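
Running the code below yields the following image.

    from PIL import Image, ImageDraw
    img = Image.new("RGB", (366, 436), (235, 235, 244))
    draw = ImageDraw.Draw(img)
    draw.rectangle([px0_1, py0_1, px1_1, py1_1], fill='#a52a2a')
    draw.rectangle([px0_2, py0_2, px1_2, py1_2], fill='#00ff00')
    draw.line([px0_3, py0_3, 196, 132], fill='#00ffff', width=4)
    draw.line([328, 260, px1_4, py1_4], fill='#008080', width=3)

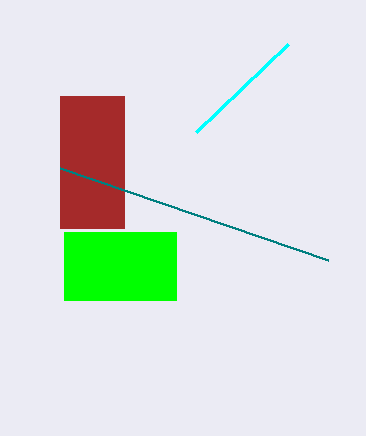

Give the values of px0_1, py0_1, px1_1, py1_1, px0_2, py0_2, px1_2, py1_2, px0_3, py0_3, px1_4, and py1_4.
px0_1 = 60
py0_1 = 96
px1_1 = 124
py1_1 = 228
px0_2 = 64
py0_2 = 232
px1_2 = 176
py1_2 = 300
px0_3 = 288
py0_3 = 44
px1_4 = 60
py1_4 = 168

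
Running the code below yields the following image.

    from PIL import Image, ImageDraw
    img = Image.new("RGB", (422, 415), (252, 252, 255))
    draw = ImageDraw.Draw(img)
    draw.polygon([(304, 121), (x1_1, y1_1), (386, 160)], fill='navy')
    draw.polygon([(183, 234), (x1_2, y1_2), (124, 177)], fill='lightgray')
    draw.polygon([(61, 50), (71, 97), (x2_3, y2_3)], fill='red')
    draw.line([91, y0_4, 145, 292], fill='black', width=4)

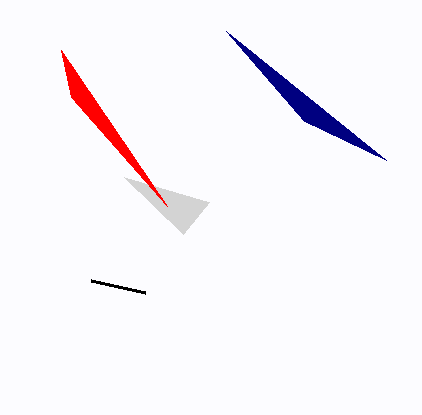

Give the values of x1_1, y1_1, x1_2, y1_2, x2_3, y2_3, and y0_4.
x1_1 = 226; y1_1 = 31; x1_2 = 209; y1_2 = 202; x2_3 = 167; y2_3 = 206; y0_4 = 280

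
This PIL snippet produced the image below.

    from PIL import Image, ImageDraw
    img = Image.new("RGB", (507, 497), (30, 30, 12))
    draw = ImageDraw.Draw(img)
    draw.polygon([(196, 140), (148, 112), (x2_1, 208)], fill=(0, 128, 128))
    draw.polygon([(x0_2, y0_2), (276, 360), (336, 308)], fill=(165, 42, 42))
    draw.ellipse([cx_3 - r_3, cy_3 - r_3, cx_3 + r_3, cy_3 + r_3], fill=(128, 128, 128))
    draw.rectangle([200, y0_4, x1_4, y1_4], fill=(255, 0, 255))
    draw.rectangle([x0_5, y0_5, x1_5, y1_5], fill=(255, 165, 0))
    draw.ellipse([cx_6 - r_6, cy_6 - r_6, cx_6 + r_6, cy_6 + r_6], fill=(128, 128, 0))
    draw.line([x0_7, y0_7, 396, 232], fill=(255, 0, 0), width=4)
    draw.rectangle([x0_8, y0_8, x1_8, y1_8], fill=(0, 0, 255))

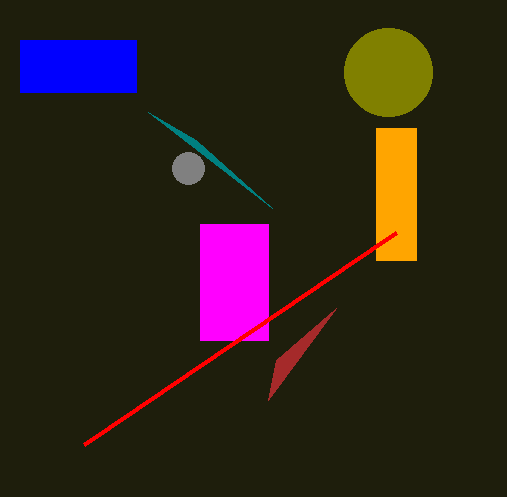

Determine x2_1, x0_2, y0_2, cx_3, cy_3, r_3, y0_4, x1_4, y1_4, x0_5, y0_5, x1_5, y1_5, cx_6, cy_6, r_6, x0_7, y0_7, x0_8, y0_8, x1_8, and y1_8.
x2_1 = 272
x0_2 = 268
y0_2 = 400
cx_3 = 188
cy_3 = 168
r_3 = 16
y0_4 = 224
x1_4 = 268
y1_4 = 340
x0_5 = 376
y0_5 = 128
x1_5 = 416
y1_5 = 260
cx_6 = 388
cy_6 = 72
r_6 = 44
x0_7 = 84
y0_7 = 444
x0_8 = 20
y0_8 = 40
x1_8 = 136
y1_8 = 92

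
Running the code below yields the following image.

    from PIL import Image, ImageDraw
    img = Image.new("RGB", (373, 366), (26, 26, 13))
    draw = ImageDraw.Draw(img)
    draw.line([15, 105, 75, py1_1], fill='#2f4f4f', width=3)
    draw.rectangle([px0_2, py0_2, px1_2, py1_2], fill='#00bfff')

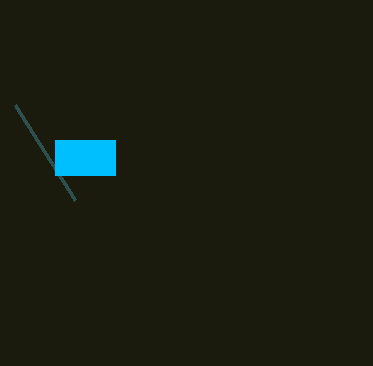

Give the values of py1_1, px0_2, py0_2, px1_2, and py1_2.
py1_1 = 200; px0_2 = 55; py0_2 = 140; px1_2 = 115; py1_2 = 175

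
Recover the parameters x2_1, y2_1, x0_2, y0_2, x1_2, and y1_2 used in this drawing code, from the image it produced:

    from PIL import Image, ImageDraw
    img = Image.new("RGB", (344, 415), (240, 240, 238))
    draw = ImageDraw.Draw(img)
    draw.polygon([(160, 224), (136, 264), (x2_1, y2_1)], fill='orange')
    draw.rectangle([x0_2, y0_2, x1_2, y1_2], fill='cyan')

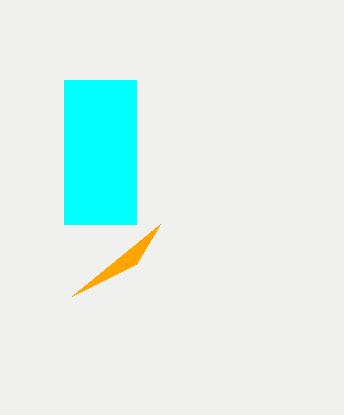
x2_1 = 72; y2_1 = 296; x0_2 = 64; y0_2 = 80; x1_2 = 136; y1_2 = 224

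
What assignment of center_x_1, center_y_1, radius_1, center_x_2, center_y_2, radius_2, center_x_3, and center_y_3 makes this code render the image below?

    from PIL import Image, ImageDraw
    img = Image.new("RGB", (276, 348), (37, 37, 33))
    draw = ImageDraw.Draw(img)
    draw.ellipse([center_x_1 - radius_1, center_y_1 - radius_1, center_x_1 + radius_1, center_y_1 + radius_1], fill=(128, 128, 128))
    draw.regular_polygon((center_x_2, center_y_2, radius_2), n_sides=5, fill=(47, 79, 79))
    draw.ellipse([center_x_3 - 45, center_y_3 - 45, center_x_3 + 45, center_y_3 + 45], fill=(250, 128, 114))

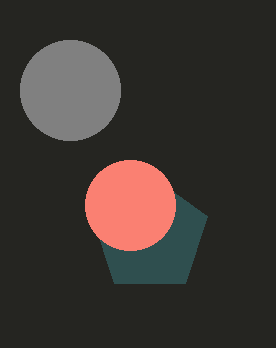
center_x_1 = 70; center_y_1 = 90; radius_1 = 50; center_x_2 = 150; center_y_2 = 235; radius_2 = 60; center_x_3 = 130; center_y_3 = 205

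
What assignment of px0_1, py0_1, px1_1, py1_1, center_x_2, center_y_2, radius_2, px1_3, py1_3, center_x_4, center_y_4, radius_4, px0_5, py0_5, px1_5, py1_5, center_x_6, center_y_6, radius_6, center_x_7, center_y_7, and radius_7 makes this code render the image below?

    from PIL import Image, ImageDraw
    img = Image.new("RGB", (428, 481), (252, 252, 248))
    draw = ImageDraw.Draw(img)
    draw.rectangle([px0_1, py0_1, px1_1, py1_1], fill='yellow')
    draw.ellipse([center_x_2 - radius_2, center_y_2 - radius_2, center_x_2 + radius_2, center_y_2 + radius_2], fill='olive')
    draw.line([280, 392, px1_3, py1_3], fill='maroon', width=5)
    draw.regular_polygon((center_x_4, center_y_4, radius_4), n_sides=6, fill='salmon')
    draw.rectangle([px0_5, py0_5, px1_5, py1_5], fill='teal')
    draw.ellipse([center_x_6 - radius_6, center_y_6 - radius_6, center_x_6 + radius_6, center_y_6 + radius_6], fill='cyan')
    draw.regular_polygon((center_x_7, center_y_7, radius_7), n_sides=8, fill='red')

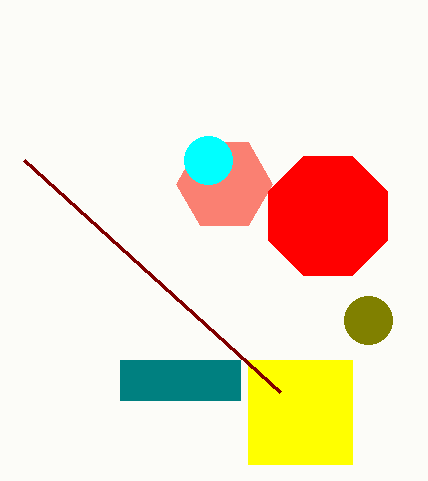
px0_1 = 248, py0_1 = 360, px1_1 = 352, py1_1 = 464, center_x_2 = 368, center_y_2 = 320, radius_2 = 24, px1_3 = 24, py1_3 = 160, center_x_4 = 224, center_y_4 = 184, radius_4 = 48, px0_5 = 120, py0_5 = 360, px1_5 = 240, py1_5 = 400, center_x_6 = 208, center_y_6 = 160, radius_6 = 24, center_x_7 = 328, center_y_7 = 216, radius_7 = 64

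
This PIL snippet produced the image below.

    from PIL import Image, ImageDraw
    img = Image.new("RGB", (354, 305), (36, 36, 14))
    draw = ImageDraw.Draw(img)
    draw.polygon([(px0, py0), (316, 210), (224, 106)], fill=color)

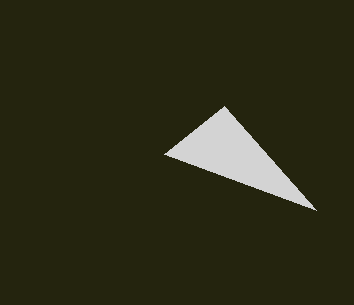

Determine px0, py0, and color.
px0 = 164; py0 = 154; color = 'lightgray'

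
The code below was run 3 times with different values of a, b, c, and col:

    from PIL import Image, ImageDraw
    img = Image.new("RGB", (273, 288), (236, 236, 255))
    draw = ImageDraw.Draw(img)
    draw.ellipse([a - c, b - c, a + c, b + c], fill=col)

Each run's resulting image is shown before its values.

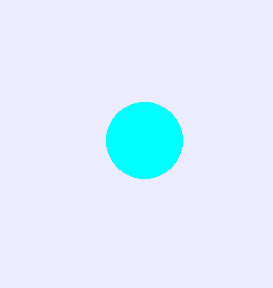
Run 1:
a = 144
b = 140
c = 38
col = 'cyan'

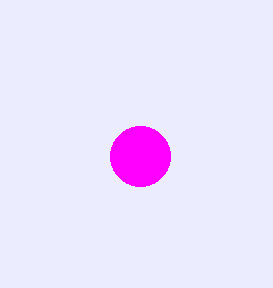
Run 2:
a = 140; b = 156; c = 30; col = 'magenta'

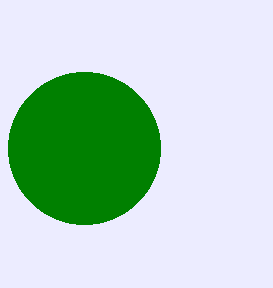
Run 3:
a = 84
b = 148
c = 76
col = 'green'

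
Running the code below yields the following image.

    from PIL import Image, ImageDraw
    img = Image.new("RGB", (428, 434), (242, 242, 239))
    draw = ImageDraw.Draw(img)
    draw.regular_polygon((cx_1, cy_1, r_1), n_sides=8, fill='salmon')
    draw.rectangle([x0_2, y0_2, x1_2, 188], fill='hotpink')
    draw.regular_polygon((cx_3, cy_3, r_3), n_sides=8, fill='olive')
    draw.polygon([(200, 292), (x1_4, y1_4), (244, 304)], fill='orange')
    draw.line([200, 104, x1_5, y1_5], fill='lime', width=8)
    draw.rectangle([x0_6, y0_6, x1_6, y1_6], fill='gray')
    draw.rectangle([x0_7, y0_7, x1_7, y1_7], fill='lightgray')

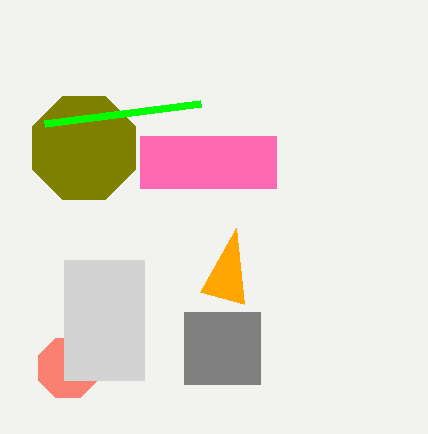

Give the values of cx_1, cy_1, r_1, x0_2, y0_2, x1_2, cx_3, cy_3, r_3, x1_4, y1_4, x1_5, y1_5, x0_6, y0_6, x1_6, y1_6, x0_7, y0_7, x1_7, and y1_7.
cx_1 = 68
cy_1 = 368
r_1 = 32
x0_2 = 140
y0_2 = 136
x1_2 = 276
cx_3 = 84
cy_3 = 148
r_3 = 56
x1_4 = 236
y1_4 = 228
x1_5 = 44
y1_5 = 124
x0_6 = 184
y0_6 = 312
x1_6 = 260
y1_6 = 384
x0_7 = 64
y0_7 = 260
x1_7 = 144
y1_7 = 380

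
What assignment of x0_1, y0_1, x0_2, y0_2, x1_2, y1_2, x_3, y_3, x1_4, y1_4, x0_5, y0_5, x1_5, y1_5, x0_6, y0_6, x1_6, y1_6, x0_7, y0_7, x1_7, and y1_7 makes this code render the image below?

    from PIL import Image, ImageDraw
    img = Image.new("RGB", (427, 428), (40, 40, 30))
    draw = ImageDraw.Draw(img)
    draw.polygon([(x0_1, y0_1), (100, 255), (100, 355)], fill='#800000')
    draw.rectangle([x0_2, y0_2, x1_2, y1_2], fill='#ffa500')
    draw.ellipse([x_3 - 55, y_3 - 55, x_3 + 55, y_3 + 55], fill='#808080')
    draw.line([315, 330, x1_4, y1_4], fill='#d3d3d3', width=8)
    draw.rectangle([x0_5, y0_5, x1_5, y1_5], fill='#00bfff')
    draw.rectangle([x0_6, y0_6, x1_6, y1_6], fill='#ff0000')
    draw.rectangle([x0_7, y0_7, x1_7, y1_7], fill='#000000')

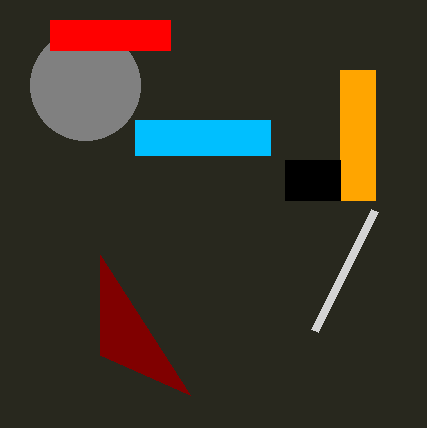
x0_1 = 190; y0_1 = 395; x0_2 = 340; y0_2 = 70; x1_2 = 375; y1_2 = 200; x_3 = 85; y_3 = 85; x1_4 = 375; y1_4 = 210; x0_5 = 135; y0_5 = 120; x1_5 = 270; y1_5 = 155; x0_6 = 50; y0_6 = 20; x1_6 = 170; y1_6 = 50; x0_7 = 285; y0_7 = 160; x1_7 = 340; y1_7 = 200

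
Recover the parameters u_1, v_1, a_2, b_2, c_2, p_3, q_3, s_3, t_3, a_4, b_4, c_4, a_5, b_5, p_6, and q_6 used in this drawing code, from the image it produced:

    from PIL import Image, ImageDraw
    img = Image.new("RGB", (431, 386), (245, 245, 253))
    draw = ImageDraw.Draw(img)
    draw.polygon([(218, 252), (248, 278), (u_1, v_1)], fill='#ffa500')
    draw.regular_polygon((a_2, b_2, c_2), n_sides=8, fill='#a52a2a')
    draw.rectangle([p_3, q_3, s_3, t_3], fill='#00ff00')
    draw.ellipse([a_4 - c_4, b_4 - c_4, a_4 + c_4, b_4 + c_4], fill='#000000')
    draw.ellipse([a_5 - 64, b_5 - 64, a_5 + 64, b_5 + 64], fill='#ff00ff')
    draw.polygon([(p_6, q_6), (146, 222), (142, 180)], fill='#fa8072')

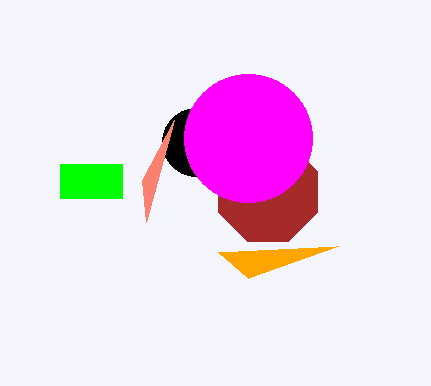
u_1 = 338, v_1 = 246, a_2 = 268, b_2 = 192, c_2 = 54, p_3 = 60, q_3 = 164, s_3 = 122, t_3 = 198, a_4 = 196, b_4 = 142, c_4 = 34, a_5 = 248, b_5 = 138, p_6 = 174, q_6 = 120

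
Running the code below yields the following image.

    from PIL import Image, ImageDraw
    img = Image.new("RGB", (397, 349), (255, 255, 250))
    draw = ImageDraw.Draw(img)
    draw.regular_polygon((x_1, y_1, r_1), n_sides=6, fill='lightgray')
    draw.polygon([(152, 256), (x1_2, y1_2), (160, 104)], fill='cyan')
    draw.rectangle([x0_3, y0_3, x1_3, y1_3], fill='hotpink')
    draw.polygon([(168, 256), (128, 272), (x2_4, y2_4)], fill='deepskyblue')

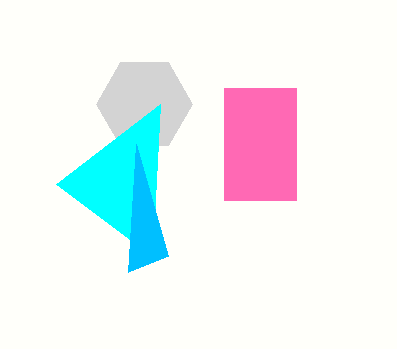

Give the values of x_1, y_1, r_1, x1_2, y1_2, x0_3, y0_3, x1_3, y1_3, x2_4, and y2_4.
x_1 = 144
y_1 = 104
r_1 = 48
x1_2 = 56
y1_2 = 184
x0_3 = 224
y0_3 = 88
x1_3 = 296
y1_3 = 200
x2_4 = 136
y2_4 = 144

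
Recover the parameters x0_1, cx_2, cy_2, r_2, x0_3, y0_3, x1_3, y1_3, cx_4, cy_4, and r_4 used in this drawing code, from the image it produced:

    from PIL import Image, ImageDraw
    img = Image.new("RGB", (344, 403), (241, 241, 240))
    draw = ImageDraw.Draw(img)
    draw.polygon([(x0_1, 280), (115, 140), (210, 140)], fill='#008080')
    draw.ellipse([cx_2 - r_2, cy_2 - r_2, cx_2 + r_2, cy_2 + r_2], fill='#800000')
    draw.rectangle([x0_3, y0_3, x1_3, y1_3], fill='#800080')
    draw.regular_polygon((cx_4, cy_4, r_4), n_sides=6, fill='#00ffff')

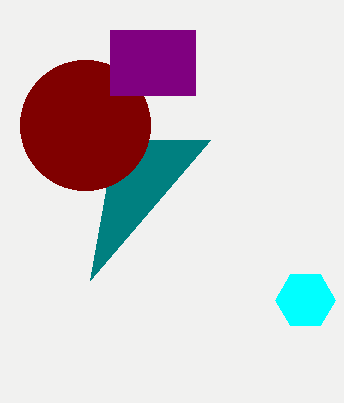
x0_1 = 90
cx_2 = 85
cy_2 = 125
r_2 = 65
x0_3 = 110
y0_3 = 30
x1_3 = 195
y1_3 = 95
cx_4 = 305
cy_4 = 300
r_4 = 30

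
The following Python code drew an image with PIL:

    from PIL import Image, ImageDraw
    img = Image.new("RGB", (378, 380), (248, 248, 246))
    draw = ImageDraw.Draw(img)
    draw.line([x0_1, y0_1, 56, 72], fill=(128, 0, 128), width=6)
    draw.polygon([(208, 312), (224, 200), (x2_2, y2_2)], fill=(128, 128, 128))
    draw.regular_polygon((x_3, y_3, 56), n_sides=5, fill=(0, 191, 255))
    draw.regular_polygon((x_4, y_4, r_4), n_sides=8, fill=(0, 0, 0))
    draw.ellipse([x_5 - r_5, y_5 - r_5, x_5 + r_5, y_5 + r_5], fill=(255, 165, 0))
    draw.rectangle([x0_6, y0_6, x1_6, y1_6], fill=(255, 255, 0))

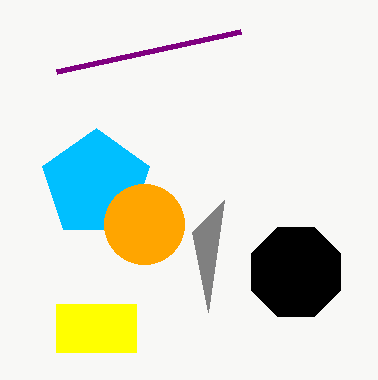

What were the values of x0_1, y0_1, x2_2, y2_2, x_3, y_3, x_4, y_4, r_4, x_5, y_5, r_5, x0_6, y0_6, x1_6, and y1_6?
x0_1 = 240
y0_1 = 32
x2_2 = 192
y2_2 = 232
x_3 = 96
y_3 = 184
x_4 = 296
y_4 = 272
r_4 = 48
x_5 = 144
y_5 = 224
r_5 = 40
x0_6 = 56
y0_6 = 304
x1_6 = 136
y1_6 = 352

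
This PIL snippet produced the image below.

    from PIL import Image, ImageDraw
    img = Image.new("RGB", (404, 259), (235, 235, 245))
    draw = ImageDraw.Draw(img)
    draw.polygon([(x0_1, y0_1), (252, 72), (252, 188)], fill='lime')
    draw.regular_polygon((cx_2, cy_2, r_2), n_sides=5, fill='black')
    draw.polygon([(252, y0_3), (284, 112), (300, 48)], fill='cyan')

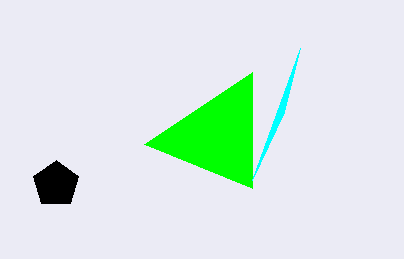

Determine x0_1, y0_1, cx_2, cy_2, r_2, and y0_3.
x0_1 = 144; y0_1 = 144; cx_2 = 56; cy_2 = 184; r_2 = 24; y0_3 = 180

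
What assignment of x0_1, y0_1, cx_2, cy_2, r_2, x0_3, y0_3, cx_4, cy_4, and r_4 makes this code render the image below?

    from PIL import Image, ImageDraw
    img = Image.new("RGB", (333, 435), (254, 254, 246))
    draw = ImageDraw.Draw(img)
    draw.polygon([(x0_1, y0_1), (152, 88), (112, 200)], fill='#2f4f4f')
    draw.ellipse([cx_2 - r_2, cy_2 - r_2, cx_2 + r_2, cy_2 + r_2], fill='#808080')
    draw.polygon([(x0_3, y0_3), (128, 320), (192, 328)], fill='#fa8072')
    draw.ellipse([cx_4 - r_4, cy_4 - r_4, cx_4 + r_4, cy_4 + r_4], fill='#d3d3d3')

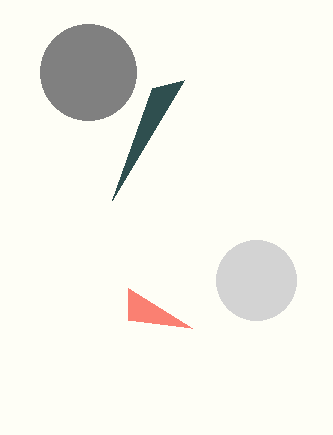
x0_1 = 184
y0_1 = 80
cx_2 = 88
cy_2 = 72
r_2 = 48
x0_3 = 128
y0_3 = 288
cx_4 = 256
cy_4 = 280
r_4 = 40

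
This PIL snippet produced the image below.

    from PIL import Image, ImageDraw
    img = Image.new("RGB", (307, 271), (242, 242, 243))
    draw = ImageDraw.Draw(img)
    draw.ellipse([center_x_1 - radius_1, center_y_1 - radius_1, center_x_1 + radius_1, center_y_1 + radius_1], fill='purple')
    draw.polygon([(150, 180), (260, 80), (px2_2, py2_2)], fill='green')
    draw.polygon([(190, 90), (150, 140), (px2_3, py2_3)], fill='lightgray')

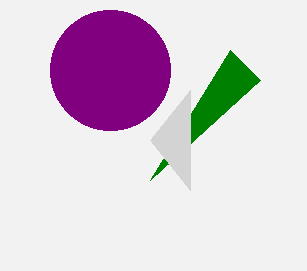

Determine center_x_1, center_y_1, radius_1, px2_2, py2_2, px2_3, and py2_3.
center_x_1 = 110
center_y_1 = 70
radius_1 = 60
px2_2 = 230
py2_2 = 50
px2_3 = 190
py2_3 = 190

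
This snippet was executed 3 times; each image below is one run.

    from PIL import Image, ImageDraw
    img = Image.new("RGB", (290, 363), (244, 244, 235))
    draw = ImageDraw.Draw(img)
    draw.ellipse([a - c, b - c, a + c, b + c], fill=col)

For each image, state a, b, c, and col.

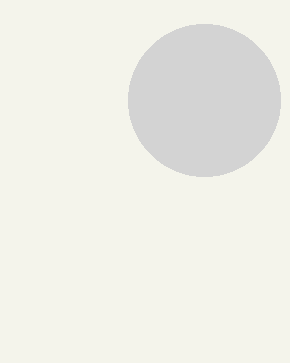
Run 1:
a = 204
b = 100
c = 76
col = 'lightgray'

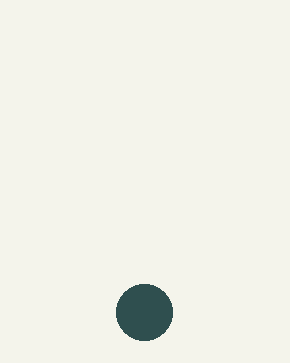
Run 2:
a = 144
b = 312
c = 28
col = 'darkslategray'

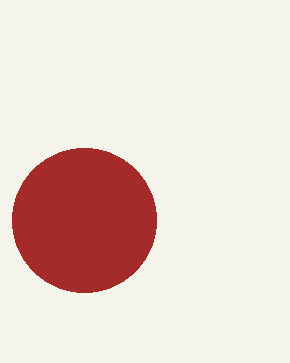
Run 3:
a = 84, b = 220, c = 72, col = 'brown'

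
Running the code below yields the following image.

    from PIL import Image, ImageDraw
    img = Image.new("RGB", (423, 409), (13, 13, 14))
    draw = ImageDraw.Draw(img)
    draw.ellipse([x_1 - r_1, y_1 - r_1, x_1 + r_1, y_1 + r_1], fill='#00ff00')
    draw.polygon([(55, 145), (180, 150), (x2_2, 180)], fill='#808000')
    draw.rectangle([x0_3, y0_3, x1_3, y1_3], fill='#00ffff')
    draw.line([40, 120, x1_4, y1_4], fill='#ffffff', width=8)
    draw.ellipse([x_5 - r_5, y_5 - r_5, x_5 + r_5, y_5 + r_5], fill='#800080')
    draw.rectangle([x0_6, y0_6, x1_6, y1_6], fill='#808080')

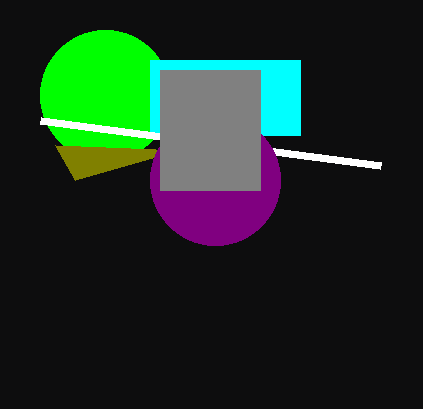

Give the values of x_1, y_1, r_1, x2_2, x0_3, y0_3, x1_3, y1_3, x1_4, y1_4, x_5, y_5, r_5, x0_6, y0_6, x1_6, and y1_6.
x_1 = 105, y_1 = 95, r_1 = 65, x2_2 = 75, x0_3 = 150, y0_3 = 60, x1_3 = 300, y1_3 = 135, x1_4 = 380, y1_4 = 165, x_5 = 215, y_5 = 180, r_5 = 65, x0_6 = 160, y0_6 = 70, x1_6 = 260, y1_6 = 190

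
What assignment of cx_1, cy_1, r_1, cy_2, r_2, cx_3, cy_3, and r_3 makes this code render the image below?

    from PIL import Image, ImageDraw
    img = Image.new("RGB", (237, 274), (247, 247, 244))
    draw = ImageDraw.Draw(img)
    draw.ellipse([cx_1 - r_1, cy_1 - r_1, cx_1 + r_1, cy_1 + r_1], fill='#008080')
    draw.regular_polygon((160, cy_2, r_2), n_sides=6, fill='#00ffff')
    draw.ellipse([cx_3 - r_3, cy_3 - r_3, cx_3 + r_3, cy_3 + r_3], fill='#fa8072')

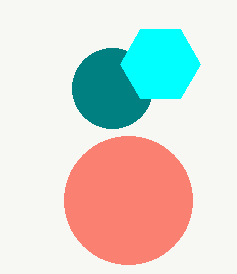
cx_1 = 112, cy_1 = 88, r_1 = 40, cy_2 = 64, r_2 = 40, cx_3 = 128, cy_3 = 200, r_3 = 64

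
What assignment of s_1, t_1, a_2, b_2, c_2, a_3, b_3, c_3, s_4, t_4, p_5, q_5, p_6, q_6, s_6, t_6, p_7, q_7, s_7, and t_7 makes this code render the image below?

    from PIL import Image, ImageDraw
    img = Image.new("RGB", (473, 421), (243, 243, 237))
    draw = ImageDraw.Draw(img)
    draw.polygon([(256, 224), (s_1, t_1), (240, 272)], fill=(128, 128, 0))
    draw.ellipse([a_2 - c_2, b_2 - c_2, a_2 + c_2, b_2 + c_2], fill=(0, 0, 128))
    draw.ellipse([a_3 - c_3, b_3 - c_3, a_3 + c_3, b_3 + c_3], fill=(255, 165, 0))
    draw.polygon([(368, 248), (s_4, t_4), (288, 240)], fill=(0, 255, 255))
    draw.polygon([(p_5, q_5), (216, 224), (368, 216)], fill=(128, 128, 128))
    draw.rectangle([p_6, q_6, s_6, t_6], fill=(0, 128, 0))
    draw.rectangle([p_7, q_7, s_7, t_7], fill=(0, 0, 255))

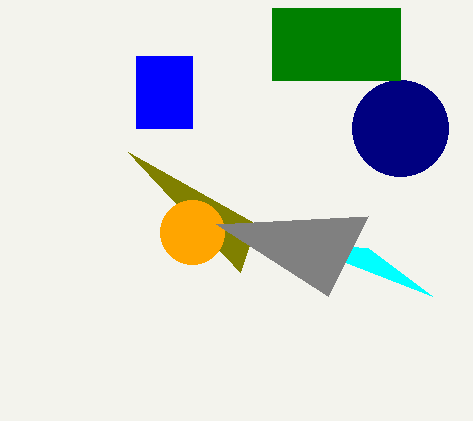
s_1 = 128, t_1 = 152, a_2 = 400, b_2 = 128, c_2 = 48, a_3 = 192, b_3 = 232, c_3 = 32, s_4 = 432, t_4 = 296, p_5 = 328, q_5 = 296, p_6 = 272, q_6 = 8, s_6 = 400, t_6 = 80, p_7 = 136, q_7 = 56, s_7 = 192, t_7 = 128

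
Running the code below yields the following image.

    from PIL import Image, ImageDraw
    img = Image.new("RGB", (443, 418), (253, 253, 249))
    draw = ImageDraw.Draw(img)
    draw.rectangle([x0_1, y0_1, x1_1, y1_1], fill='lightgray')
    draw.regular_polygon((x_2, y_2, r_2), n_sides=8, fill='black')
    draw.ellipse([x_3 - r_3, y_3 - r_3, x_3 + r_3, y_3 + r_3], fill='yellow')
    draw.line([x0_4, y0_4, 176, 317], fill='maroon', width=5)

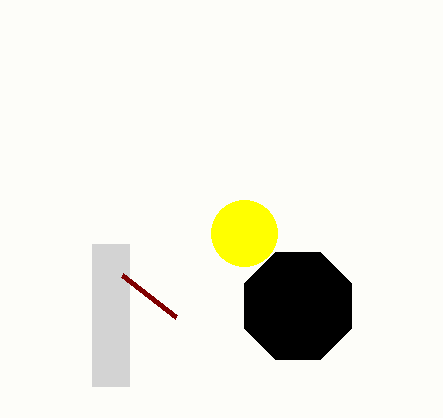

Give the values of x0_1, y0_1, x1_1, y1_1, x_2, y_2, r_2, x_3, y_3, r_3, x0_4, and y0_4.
x0_1 = 92, y0_1 = 244, x1_1 = 129, y1_1 = 386, x_2 = 298, y_2 = 306, r_2 = 58, x_3 = 244, y_3 = 233, r_3 = 33, x0_4 = 122, y0_4 = 275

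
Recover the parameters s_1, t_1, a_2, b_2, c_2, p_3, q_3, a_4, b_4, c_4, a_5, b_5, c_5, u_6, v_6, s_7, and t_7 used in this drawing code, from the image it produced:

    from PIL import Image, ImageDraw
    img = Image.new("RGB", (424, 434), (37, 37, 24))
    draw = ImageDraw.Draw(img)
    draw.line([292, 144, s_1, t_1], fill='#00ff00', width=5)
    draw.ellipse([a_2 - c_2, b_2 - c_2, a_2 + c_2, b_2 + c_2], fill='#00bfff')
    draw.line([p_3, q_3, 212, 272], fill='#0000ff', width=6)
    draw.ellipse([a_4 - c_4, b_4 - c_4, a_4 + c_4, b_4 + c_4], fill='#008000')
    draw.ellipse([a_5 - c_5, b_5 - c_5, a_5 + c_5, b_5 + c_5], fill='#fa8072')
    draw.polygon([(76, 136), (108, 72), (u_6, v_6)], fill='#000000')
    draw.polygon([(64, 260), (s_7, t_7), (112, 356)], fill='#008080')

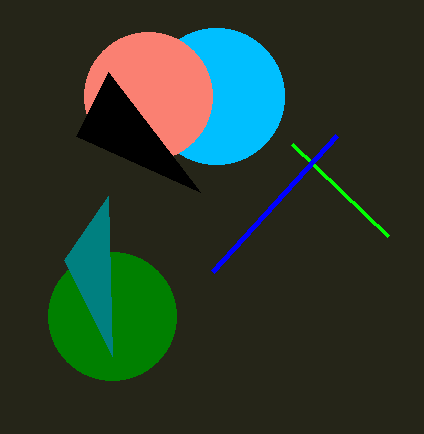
s_1 = 388
t_1 = 236
a_2 = 216
b_2 = 96
c_2 = 68
p_3 = 336
q_3 = 136
a_4 = 112
b_4 = 316
c_4 = 64
a_5 = 148
b_5 = 96
c_5 = 64
u_6 = 200
v_6 = 192
s_7 = 108
t_7 = 196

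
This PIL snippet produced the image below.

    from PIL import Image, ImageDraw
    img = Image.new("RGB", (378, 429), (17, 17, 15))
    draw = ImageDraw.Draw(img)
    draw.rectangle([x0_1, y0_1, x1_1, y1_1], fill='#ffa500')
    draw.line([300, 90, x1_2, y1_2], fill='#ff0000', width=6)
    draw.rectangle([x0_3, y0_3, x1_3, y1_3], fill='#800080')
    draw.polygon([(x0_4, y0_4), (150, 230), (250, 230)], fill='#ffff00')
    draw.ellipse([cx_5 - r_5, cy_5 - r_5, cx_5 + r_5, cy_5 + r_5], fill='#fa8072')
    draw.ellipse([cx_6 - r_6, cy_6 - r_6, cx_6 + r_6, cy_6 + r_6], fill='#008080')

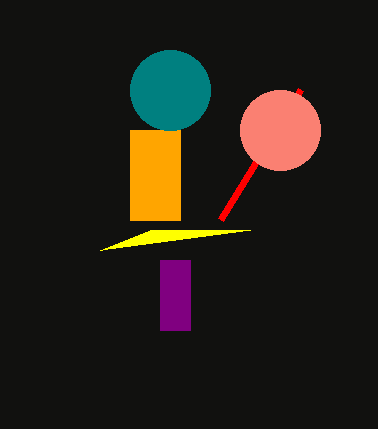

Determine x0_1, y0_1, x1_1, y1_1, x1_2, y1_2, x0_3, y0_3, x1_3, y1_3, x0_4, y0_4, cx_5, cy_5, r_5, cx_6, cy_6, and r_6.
x0_1 = 130; y0_1 = 130; x1_1 = 180; y1_1 = 220; x1_2 = 220; y1_2 = 220; x0_3 = 160; y0_3 = 260; x1_3 = 190; y1_3 = 330; x0_4 = 100; y0_4 = 250; cx_5 = 280; cy_5 = 130; r_5 = 40; cx_6 = 170; cy_6 = 90; r_6 = 40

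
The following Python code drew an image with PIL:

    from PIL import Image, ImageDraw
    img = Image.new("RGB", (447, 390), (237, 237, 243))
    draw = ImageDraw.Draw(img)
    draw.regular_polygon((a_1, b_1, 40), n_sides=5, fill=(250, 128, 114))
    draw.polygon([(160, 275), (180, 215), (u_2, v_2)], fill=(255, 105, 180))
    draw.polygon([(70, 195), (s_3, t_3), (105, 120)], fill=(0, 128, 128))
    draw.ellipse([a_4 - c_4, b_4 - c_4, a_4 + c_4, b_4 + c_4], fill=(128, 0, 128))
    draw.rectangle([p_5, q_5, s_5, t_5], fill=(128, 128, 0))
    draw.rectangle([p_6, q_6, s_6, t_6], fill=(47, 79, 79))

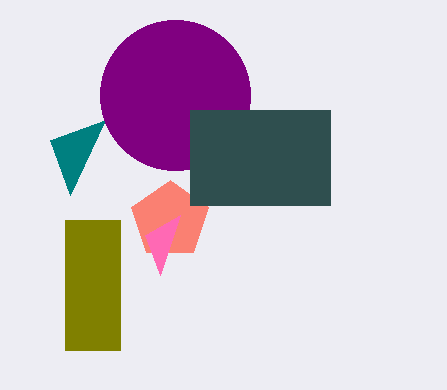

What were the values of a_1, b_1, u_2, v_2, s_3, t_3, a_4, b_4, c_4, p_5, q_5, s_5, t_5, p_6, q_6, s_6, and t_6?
a_1 = 170; b_1 = 220; u_2 = 145; v_2 = 235; s_3 = 50; t_3 = 140; a_4 = 175; b_4 = 95; c_4 = 75; p_5 = 65; q_5 = 220; s_5 = 120; t_5 = 350; p_6 = 190; q_6 = 110; s_6 = 330; t_6 = 205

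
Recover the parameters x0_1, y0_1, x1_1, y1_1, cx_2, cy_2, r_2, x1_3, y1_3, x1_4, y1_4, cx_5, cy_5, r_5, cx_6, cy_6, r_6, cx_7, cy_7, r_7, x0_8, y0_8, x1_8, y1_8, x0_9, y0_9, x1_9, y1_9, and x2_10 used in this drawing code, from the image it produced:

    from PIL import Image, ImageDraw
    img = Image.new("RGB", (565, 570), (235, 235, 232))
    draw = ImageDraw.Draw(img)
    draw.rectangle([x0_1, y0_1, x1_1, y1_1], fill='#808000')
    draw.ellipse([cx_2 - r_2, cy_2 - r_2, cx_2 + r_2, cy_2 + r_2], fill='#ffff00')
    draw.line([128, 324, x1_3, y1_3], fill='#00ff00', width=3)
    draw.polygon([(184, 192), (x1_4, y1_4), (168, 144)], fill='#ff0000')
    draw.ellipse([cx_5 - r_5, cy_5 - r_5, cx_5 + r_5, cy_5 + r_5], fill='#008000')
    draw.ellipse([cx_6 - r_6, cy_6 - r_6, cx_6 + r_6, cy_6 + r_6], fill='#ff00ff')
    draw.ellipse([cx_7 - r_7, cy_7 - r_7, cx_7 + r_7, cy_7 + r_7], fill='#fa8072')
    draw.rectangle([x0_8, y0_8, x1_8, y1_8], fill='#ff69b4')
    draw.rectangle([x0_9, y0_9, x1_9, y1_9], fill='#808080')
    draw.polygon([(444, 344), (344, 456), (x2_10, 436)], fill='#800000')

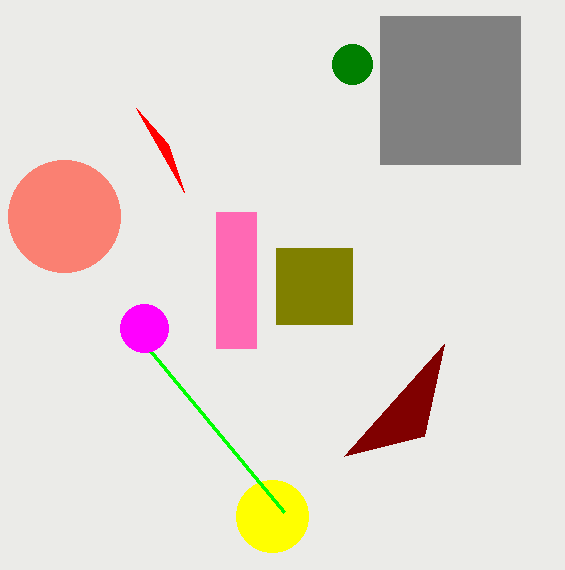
x0_1 = 276; y0_1 = 248; x1_1 = 352; y1_1 = 324; cx_2 = 272; cy_2 = 516; r_2 = 36; x1_3 = 284; y1_3 = 512; x1_4 = 136; y1_4 = 108; cx_5 = 352; cy_5 = 64; r_5 = 20; cx_6 = 144; cy_6 = 328; r_6 = 24; cx_7 = 64; cy_7 = 216; r_7 = 56; x0_8 = 216; y0_8 = 212; x1_8 = 256; y1_8 = 348; x0_9 = 380; y0_9 = 16; x1_9 = 520; y1_9 = 164; x2_10 = 424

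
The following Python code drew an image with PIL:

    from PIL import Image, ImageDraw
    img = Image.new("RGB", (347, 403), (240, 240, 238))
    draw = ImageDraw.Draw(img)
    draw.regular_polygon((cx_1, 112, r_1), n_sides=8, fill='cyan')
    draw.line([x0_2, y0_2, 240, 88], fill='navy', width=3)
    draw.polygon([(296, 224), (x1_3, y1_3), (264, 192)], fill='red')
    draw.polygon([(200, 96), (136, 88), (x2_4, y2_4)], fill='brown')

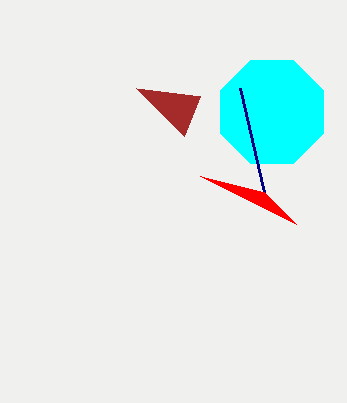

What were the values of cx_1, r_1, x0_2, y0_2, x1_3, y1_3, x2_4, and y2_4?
cx_1 = 272
r_1 = 56
x0_2 = 264
y0_2 = 192
x1_3 = 200
y1_3 = 176
x2_4 = 184
y2_4 = 136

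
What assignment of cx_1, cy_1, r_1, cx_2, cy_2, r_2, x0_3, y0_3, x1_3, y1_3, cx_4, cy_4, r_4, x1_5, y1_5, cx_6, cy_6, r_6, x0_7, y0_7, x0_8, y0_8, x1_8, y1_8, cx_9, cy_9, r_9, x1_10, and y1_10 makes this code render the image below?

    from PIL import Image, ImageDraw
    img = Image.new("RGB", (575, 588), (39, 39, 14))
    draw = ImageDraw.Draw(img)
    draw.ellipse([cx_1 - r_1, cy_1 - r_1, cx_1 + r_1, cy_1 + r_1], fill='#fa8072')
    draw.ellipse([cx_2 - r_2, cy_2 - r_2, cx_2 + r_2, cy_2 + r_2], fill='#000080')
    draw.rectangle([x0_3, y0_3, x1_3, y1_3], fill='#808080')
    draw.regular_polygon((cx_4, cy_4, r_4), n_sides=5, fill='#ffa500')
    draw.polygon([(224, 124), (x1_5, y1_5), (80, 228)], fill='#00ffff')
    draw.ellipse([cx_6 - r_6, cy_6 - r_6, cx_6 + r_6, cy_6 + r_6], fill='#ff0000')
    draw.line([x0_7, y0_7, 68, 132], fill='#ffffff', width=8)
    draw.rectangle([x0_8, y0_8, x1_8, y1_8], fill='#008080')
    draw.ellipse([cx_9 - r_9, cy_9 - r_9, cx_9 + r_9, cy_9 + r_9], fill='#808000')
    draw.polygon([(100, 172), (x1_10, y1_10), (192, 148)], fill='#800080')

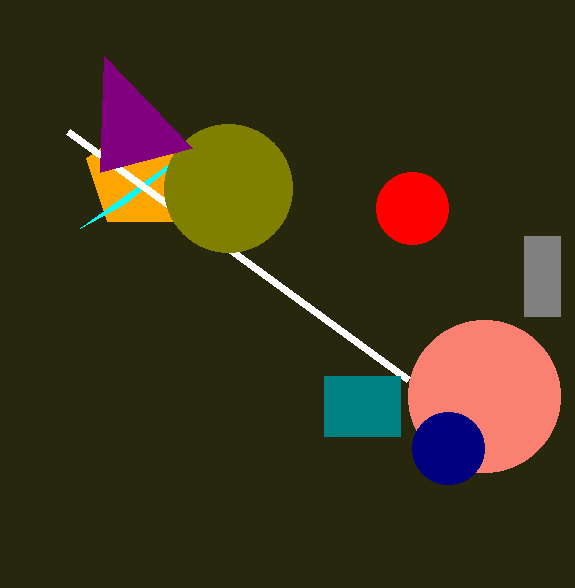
cx_1 = 484; cy_1 = 396; r_1 = 76; cx_2 = 448; cy_2 = 448; r_2 = 36; x0_3 = 524; y0_3 = 236; x1_3 = 560; y1_3 = 316; cx_4 = 140; cy_4 = 176; r_4 = 56; x1_5 = 124; y1_5 = 204; cx_6 = 412; cy_6 = 208; r_6 = 36; x0_7 = 408; y0_7 = 380; x0_8 = 324; y0_8 = 376; x1_8 = 400; y1_8 = 436; cx_9 = 228; cy_9 = 188; r_9 = 64; x1_10 = 104; y1_10 = 56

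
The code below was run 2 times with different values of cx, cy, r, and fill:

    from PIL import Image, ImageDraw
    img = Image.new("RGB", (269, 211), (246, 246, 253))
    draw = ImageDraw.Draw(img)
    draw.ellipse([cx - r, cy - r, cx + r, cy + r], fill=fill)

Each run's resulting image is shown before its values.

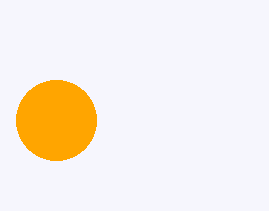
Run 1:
cx = 56; cy = 120; r = 40; fill = 'orange'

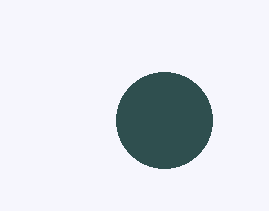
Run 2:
cx = 164, cy = 120, r = 48, fill = 'darkslategray'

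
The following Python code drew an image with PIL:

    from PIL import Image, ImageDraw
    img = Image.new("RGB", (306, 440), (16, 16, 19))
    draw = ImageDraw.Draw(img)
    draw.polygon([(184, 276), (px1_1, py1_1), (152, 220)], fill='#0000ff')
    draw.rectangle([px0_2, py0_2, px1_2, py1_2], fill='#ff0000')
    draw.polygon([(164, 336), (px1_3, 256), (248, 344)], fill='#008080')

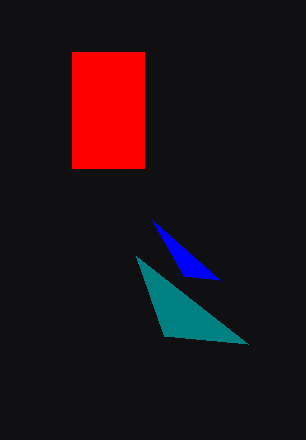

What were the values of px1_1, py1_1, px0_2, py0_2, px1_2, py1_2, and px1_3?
px1_1 = 220, py1_1 = 280, px0_2 = 72, py0_2 = 52, px1_2 = 144, py1_2 = 168, px1_3 = 136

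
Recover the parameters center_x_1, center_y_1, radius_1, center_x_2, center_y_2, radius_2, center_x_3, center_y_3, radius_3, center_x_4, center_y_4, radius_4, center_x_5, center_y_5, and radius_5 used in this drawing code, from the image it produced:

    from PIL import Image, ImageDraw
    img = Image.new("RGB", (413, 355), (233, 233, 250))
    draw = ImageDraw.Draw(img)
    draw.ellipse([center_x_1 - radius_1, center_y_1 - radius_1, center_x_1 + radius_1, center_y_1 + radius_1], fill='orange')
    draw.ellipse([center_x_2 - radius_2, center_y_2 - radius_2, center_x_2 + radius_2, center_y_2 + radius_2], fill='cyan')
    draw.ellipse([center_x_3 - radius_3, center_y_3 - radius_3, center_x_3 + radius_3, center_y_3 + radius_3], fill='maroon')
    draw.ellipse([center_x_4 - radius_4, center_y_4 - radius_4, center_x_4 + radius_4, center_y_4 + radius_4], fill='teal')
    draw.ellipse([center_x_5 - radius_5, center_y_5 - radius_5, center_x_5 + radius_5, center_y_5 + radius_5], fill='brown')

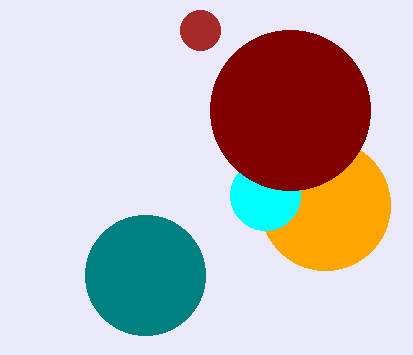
center_x_1 = 325
center_y_1 = 205
radius_1 = 65
center_x_2 = 265
center_y_2 = 195
radius_2 = 35
center_x_3 = 290
center_y_3 = 110
radius_3 = 80
center_x_4 = 145
center_y_4 = 275
radius_4 = 60
center_x_5 = 200
center_y_5 = 30
radius_5 = 20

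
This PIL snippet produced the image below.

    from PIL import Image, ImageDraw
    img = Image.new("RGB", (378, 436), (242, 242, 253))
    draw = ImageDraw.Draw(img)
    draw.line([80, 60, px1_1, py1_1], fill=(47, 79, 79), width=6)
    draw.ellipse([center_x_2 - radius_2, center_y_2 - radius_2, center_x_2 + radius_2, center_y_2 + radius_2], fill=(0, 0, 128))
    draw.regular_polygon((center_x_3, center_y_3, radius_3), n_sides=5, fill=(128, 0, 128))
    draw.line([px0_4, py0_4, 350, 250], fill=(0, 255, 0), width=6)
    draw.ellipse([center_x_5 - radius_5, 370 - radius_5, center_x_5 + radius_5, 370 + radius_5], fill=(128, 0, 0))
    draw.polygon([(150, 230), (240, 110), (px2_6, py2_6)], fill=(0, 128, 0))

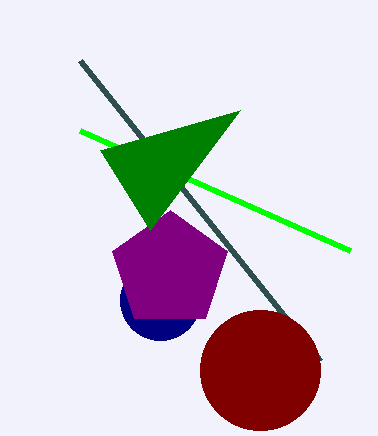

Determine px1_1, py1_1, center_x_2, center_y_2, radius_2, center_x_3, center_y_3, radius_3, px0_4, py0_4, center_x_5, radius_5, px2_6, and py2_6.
px1_1 = 320; py1_1 = 360; center_x_2 = 160; center_y_2 = 300; radius_2 = 40; center_x_3 = 170; center_y_3 = 270; radius_3 = 60; px0_4 = 80; py0_4 = 130; center_x_5 = 260; radius_5 = 60; px2_6 = 100; py2_6 = 150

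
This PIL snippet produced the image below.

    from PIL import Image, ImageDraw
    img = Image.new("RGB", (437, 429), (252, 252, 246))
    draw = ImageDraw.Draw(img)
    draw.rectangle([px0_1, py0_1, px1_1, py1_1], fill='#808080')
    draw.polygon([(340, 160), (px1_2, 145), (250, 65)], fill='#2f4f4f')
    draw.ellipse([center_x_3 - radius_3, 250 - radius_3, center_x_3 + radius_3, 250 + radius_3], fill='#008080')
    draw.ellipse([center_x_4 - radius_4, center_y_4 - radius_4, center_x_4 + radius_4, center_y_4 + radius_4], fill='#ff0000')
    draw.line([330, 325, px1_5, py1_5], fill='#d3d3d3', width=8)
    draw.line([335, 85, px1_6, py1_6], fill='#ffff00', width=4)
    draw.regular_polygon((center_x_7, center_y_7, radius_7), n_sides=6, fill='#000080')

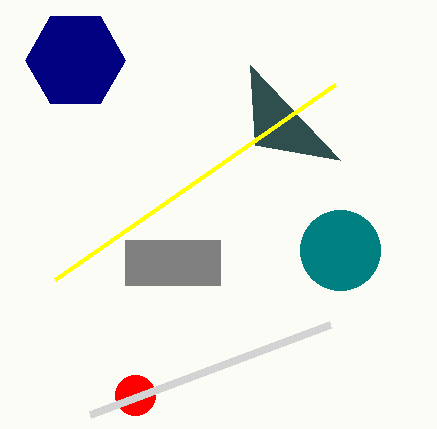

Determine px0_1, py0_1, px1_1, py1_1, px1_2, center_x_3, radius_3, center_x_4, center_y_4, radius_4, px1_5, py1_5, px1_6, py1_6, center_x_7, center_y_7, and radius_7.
px0_1 = 125; py0_1 = 240; px1_1 = 220; py1_1 = 285; px1_2 = 255; center_x_3 = 340; radius_3 = 40; center_x_4 = 135; center_y_4 = 395; radius_4 = 20; px1_5 = 90; py1_5 = 415; px1_6 = 55; py1_6 = 280; center_x_7 = 75; center_y_7 = 60; radius_7 = 50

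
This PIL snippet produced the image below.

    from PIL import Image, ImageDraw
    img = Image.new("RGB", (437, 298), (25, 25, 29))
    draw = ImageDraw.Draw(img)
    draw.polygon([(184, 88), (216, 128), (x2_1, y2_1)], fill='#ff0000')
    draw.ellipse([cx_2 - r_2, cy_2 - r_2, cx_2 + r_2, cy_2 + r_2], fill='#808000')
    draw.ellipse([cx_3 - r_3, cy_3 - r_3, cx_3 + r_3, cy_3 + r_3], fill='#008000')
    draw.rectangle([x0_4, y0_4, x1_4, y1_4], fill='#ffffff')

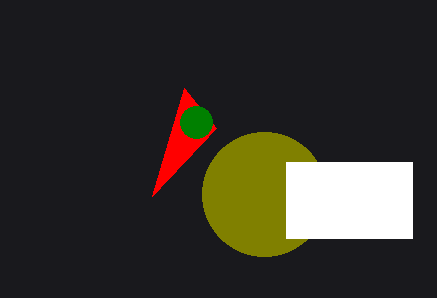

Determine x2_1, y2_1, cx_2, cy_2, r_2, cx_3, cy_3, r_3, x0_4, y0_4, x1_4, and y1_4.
x2_1 = 152; y2_1 = 196; cx_2 = 264; cy_2 = 194; r_2 = 62; cx_3 = 196; cy_3 = 122; r_3 = 16; x0_4 = 286; y0_4 = 162; x1_4 = 412; y1_4 = 238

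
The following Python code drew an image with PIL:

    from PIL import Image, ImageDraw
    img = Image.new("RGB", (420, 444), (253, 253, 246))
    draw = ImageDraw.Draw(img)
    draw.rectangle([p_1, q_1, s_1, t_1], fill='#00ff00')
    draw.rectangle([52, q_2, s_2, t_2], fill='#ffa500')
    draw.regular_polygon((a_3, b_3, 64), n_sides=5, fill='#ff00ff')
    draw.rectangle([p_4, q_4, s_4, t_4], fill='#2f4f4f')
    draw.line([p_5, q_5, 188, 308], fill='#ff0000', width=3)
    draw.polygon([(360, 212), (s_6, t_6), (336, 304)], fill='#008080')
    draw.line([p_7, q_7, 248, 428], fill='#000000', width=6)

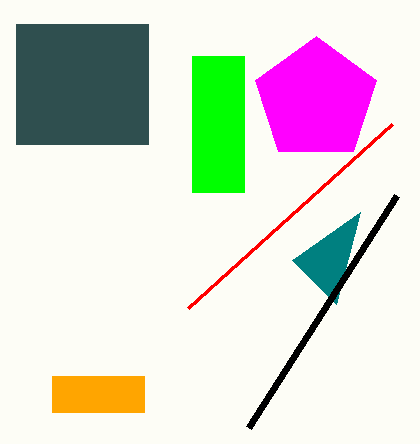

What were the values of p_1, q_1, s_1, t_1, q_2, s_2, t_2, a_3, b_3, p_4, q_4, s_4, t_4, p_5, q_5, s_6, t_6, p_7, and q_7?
p_1 = 192; q_1 = 56; s_1 = 244; t_1 = 192; q_2 = 376; s_2 = 144; t_2 = 412; a_3 = 316; b_3 = 100; p_4 = 16; q_4 = 24; s_4 = 148; t_4 = 144; p_5 = 392; q_5 = 124; s_6 = 292; t_6 = 260; p_7 = 396; q_7 = 196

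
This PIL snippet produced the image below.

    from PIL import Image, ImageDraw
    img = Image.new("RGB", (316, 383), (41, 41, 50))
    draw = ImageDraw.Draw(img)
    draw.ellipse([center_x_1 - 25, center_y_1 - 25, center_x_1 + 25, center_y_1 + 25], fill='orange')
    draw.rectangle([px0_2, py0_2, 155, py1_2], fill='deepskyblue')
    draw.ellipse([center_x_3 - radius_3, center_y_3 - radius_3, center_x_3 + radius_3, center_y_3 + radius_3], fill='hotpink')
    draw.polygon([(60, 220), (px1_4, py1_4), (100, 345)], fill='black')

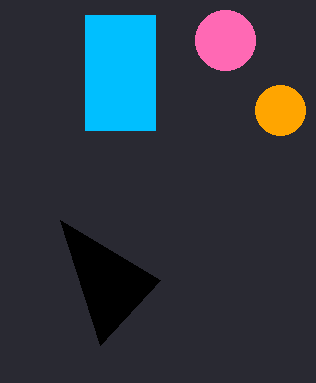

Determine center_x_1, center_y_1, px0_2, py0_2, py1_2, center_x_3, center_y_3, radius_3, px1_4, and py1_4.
center_x_1 = 280, center_y_1 = 110, px0_2 = 85, py0_2 = 15, py1_2 = 130, center_x_3 = 225, center_y_3 = 40, radius_3 = 30, px1_4 = 160, py1_4 = 280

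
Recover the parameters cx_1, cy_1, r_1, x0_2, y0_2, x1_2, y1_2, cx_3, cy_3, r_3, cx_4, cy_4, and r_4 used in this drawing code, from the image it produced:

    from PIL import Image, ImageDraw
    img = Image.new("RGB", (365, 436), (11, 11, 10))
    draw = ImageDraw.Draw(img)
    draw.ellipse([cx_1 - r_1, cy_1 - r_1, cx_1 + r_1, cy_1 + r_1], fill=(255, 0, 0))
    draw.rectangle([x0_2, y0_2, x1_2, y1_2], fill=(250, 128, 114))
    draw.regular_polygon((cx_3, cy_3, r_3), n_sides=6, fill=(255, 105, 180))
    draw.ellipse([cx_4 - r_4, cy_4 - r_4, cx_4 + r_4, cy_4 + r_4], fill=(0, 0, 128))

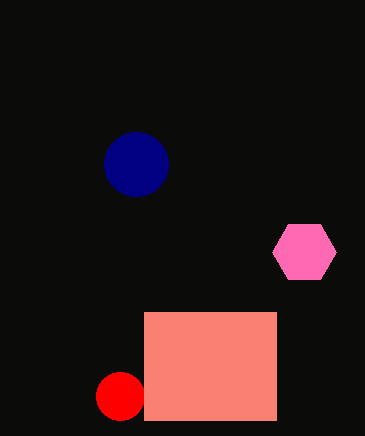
cx_1 = 120
cy_1 = 396
r_1 = 24
x0_2 = 144
y0_2 = 312
x1_2 = 276
y1_2 = 420
cx_3 = 304
cy_3 = 252
r_3 = 32
cx_4 = 136
cy_4 = 164
r_4 = 32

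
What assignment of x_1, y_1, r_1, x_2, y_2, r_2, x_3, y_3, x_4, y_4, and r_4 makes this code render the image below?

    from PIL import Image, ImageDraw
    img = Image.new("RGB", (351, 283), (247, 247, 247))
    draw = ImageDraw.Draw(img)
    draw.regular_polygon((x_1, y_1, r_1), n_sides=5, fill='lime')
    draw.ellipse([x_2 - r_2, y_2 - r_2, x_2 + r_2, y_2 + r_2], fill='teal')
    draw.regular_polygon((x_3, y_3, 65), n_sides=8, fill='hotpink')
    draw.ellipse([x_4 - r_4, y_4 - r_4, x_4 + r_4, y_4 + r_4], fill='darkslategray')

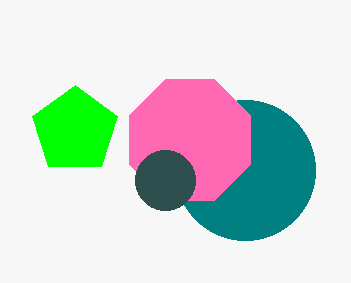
x_1 = 75; y_1 = 130; r_1 = 45; x_2 = 245; y_2 = 170; r_2 = 70; x_3 = 190; y_3 = 140; x_4 = 165; y_4 = 180; r_4 = 30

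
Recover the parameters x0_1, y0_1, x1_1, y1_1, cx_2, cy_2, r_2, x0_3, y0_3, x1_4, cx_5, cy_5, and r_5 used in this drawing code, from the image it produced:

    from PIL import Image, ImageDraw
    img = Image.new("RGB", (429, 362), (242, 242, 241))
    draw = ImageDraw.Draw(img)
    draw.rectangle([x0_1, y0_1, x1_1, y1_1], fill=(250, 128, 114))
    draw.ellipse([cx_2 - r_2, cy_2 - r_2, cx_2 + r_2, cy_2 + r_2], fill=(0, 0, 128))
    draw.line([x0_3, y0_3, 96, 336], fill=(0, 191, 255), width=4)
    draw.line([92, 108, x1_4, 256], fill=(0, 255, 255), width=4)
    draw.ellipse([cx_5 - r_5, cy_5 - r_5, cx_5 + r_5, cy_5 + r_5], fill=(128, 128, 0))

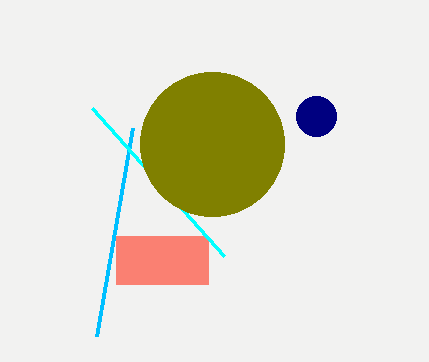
x0_1 = 116; y0_1 = 236; x1_1 = 208; y1_1 = 284; cx_2 = 316; cy_2 = 116; r_2 = 20; x0_3 = 132; y0_3 = 128; x1_4 = 224; cx_5 = 212; cy_5 = 144; r_5 = 72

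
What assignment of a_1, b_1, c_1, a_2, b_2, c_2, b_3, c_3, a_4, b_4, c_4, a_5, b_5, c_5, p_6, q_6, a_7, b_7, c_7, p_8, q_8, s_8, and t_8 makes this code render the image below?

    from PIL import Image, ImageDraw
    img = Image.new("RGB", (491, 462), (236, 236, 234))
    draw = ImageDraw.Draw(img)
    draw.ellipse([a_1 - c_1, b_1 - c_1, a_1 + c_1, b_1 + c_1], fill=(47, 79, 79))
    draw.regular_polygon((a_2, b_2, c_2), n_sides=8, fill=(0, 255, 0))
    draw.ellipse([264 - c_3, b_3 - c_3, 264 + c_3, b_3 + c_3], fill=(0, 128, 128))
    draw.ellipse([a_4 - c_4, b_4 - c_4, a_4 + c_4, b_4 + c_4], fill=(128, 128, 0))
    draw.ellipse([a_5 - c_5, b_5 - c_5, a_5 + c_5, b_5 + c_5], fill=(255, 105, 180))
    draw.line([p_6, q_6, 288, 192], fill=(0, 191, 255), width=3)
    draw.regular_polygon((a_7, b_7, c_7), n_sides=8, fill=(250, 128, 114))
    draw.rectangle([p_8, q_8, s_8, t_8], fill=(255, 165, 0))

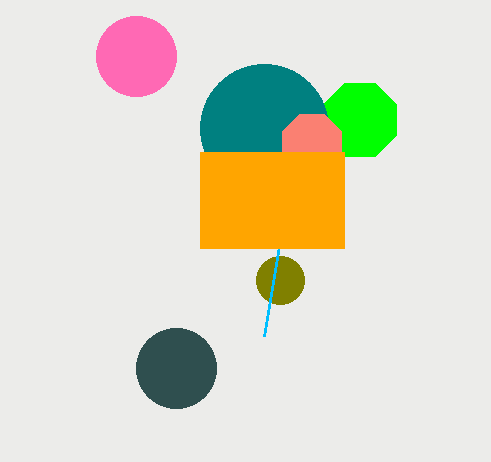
a_1 = 176
b_1 = 368
c_1 = 40
a_2 = 360
b_2 = 120
c_2 = 40
b_3 = 128
c_3 = 64
a_4 = 280
b_4 = 280
c_4 = 24
a_5 = 136
b_5 = 56
c_5 = 40
p_6 = 264
q_6 = 336
a_7 = 312
b_7 = 144
c_7 = 32
p_8 = 200
q_8 = 152
s_8 = 344
t_8 = 248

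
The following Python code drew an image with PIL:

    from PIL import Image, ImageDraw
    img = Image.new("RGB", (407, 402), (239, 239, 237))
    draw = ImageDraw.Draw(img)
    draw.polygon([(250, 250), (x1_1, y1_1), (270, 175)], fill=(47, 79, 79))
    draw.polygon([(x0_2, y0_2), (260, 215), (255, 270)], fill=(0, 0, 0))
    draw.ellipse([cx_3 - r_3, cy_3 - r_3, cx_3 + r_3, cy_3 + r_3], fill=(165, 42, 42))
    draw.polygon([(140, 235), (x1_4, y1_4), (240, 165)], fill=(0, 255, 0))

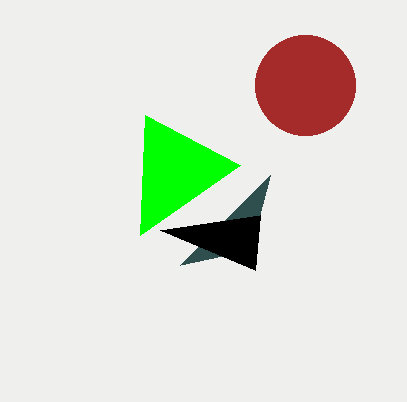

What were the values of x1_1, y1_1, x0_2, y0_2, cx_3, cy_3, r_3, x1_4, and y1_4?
x1_1 = 180; y1_1 = 265; x0_2 = 160; y0_2 = 230; cx_3 = 305; cy_3 = 85; r_3 = 50; x1_4 = 145; y1_4 = 115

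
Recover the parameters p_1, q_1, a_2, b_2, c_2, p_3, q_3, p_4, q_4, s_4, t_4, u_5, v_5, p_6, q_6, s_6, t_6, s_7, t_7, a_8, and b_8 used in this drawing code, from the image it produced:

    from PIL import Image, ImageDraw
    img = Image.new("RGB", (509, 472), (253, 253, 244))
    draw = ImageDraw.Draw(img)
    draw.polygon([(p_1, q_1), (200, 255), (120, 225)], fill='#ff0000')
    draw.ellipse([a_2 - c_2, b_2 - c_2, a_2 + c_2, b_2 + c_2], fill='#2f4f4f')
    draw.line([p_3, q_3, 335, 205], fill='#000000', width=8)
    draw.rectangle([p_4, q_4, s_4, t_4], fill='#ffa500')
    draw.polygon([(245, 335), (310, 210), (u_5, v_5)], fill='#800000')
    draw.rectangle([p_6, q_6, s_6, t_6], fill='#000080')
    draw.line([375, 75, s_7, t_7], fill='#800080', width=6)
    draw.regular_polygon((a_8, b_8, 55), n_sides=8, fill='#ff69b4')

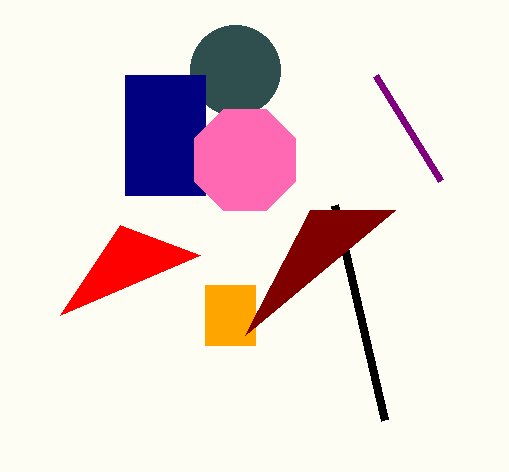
p_1 = 60; q_1 = 315; a_2 = 235; b_2 = 70; c_2 = 45; p_3 = 385; q_3 = 420; p_4 = 205; q_4 = 285; s_4 = 255; t_4 = 345; u_5 = 395; v_5 = 210; p_6 = 125; q_6 = 75; s_6 = 205; t_6 = 195; s_7 = 440; t_7 = 180; a_8 = 245; b_8 = 160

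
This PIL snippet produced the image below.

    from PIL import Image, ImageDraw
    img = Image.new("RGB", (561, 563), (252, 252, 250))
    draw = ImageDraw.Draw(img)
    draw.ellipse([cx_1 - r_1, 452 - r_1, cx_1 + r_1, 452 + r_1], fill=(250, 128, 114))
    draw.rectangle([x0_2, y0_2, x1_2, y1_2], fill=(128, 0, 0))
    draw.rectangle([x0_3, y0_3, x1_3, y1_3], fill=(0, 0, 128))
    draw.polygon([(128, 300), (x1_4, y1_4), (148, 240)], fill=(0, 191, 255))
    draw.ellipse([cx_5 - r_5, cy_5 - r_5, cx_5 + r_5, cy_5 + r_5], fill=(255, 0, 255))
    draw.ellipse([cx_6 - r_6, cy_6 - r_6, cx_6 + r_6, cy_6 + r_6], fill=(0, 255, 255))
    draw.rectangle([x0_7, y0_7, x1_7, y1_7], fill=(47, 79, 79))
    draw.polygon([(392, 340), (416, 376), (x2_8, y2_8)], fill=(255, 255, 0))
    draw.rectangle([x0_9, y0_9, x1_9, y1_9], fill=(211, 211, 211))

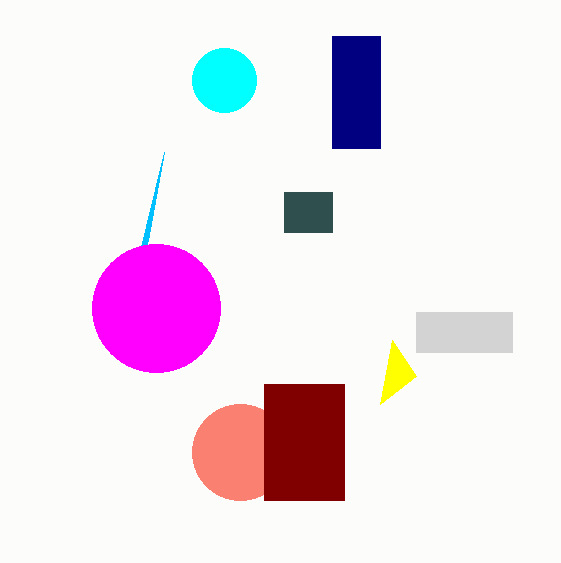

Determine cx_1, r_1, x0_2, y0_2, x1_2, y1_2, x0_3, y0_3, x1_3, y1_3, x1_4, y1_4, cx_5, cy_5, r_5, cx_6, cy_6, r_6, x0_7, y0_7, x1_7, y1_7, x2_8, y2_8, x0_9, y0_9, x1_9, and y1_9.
cx_1 = 240; r_1 = 48; x0_2 = 264; y0_2 = 384; x1_2 = 344; y1_2 = 500; x0_3 = 332; y0_3 = 36; x1_3 = 380; y1_3 = 148; x1_4 = 164; y1_4 = 152; cx_5 = 156; cy_5 = 308; r_5 = 64; cx_6 = 224; cy_6 = 80; r_6 = 32; x0_7 = 284; y0_7 = 192; x1_7 = 332; y1_7 = 232; x2_8 = 380; y2_8 = 404; x0_9 = 416; y0_9 = 312; x1_9 = 512; y1_9 = 352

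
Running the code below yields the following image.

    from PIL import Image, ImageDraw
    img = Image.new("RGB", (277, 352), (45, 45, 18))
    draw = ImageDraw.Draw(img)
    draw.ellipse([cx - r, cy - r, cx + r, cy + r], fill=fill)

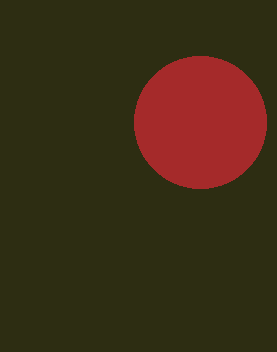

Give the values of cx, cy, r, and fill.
cx = 200; cy = 122; r = 66; fill = 'brown'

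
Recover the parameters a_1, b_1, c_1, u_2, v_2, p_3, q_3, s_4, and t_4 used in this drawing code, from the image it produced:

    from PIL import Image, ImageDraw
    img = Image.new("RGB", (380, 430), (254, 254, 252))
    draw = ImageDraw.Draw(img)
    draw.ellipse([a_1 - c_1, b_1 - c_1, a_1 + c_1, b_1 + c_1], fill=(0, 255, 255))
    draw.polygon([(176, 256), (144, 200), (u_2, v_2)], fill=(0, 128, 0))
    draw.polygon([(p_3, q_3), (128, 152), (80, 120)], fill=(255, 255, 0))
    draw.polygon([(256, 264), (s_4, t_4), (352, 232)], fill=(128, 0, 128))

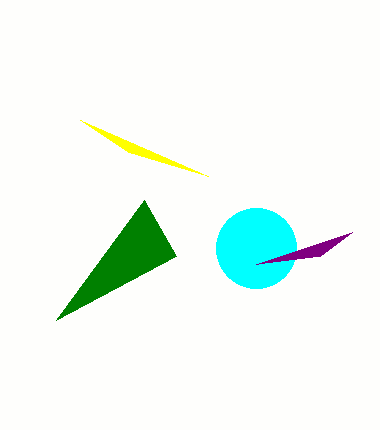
a_1 = 256, b_1 = 248, c_1 = 40, u_2 = 56, v_2 = 320, p_3 = 208, q_3 = 176, s_4 = 320, t_4 = 256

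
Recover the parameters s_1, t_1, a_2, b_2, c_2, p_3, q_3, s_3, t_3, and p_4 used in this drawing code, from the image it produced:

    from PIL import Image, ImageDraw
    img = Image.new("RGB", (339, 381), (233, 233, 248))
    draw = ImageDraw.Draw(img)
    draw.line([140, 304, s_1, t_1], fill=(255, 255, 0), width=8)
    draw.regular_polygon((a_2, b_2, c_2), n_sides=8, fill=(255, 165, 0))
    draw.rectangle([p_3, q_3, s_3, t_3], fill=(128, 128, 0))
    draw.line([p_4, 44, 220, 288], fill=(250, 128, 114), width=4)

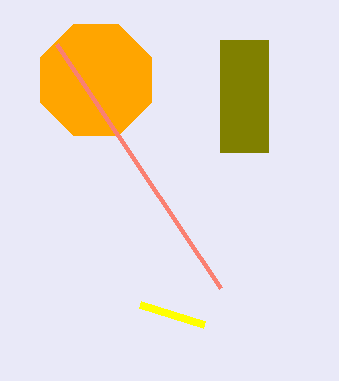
s_1 = 204; t_1 = 324; a_2 = 96; b_2 = 80; c_2 = 60; p_3 = 220; q_3 = 40; s_3 = 268; t_3 = 152; p_4 = 56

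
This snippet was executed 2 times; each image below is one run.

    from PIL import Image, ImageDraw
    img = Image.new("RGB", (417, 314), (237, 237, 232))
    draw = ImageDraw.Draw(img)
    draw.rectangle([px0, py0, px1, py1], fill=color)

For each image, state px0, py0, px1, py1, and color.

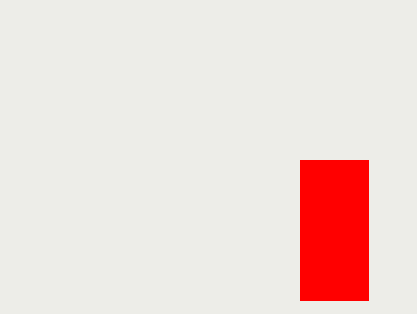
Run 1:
px0 = 300, py0 = 160, px1 = 368, py1 = 300, color = 'red'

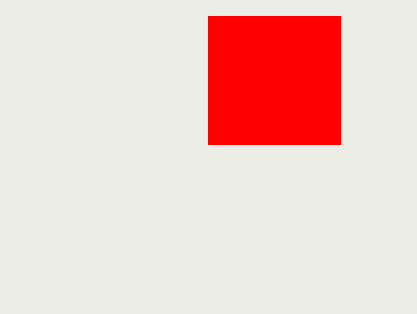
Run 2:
px0 = 208, py0 = 16, px1 = 340, py1 = 144, color = 'red'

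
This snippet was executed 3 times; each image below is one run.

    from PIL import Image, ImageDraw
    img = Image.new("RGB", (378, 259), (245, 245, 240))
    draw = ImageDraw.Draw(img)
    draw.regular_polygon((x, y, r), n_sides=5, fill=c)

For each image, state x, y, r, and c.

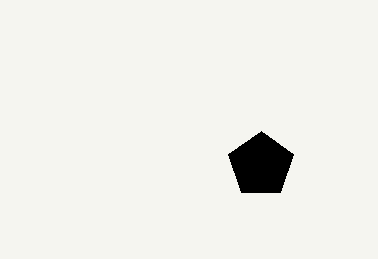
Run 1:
x = 261; y = 165; r = 34; c = 'black'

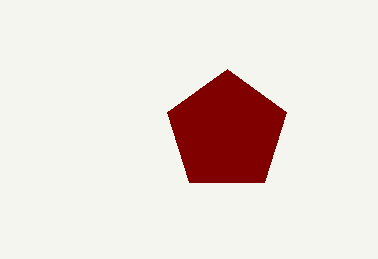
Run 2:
x = 227; y = 132; r = 63; c = 'maroon'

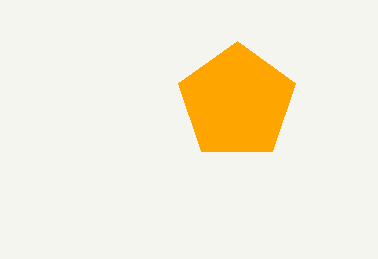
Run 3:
x = 237
y = 102
r = 61
c = 'orange'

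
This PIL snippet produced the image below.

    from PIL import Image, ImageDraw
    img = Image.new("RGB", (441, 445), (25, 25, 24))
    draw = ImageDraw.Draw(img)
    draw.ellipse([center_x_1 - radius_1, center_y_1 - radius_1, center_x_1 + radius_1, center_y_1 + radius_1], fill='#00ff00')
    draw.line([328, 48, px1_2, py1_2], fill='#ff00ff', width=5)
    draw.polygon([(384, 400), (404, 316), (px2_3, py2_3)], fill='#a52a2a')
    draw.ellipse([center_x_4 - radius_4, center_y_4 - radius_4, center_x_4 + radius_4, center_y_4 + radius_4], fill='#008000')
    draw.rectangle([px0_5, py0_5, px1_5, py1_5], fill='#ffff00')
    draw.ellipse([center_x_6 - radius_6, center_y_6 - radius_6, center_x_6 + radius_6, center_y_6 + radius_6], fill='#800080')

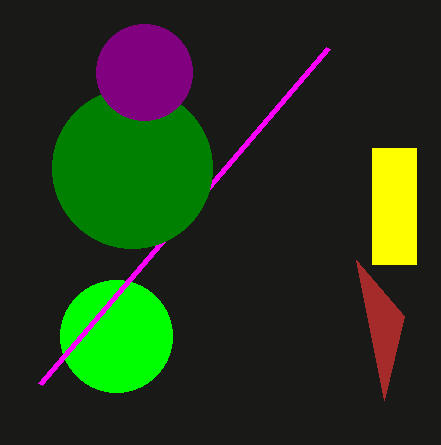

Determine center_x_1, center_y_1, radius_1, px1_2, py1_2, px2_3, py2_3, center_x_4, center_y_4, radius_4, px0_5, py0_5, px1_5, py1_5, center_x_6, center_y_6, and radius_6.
center_x_1 = 116, center_y_1 = 336, radius_1 = 56, px1_2 = 40, py1_2 = 384, px2_3 = 356, py2_3 = 260, center_x_4 = 132, center_y_4 = 168, radius_4 = 80, px0_5 = 372, py0_5 = 148, px1_5 = 416, py1_5 = 264, center_x_6 = 144, center_y_6 = 72, radius_6 = 48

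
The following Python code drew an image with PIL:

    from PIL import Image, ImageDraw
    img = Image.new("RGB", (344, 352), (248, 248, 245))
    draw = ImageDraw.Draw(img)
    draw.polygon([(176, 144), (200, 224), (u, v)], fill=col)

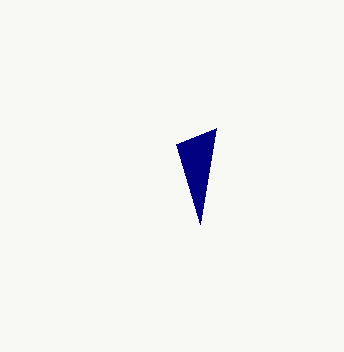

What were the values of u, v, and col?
u = 216; v = 128; col = 'navy'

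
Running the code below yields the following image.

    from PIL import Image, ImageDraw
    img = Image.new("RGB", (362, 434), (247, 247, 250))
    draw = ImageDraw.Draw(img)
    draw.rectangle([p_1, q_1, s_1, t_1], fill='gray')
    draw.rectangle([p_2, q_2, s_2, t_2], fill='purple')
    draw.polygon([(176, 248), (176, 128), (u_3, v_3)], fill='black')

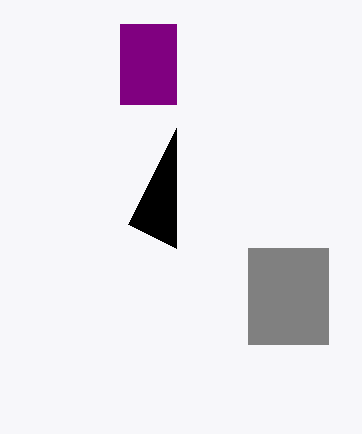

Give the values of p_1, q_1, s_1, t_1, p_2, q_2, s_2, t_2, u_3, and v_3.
p_1 = 248, q_1 = 248, s_1 = 328, t_1 = 344, p_2 = 120, q_2 = 24, s_2 = 176, t_2 = 104, u_3 = 128, v_3 = 224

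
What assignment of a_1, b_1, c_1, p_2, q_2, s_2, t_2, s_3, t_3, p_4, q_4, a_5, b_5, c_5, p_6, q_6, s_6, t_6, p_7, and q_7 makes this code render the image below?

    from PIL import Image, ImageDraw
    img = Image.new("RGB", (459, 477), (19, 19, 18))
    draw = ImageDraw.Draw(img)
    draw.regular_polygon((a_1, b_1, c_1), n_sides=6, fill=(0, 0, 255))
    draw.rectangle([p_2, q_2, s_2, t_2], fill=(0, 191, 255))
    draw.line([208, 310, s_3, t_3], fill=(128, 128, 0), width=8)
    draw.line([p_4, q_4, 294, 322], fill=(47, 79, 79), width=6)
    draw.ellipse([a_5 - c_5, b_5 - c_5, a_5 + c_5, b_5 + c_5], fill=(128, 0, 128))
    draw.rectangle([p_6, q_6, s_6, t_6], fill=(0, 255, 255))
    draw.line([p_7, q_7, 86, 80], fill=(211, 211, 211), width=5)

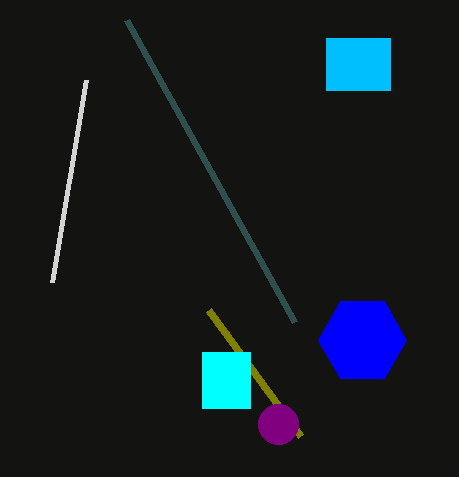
a_1 = 362
b_1 = 340
c_1 = 44
p_2 = 326
q_2 = 38
s_2 = 390
t_2 = 90
s_3 = 300
t_3 = 436
p_4 = 126
q_4 = 20
a_5 = 278
b_5 = 424
c_5 = 20
p_6 = 202
q_6 = 352
s_6 = 250
t_6 = 408
p_7 = 52
q_7 = 282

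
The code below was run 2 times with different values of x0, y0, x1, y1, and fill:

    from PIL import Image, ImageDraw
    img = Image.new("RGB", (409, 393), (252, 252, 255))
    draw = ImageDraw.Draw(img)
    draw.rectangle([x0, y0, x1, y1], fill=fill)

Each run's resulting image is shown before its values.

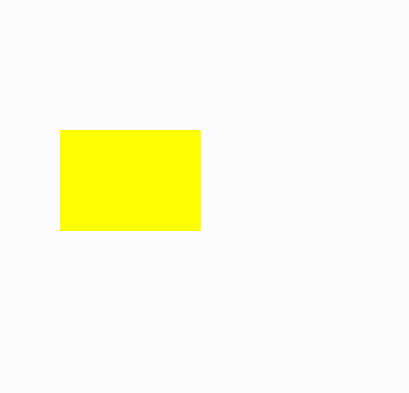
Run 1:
x0 = 60, y0 = 130, x1 = 200, y1 = 230, fill = 'yellow'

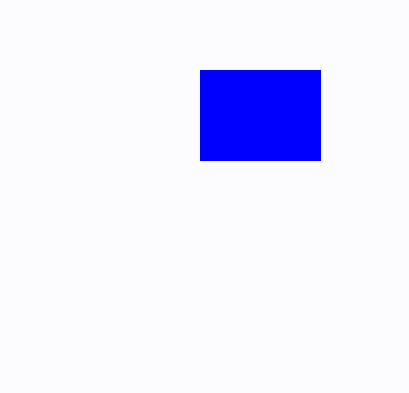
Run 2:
x0 = 200
y0 = 70
x1 = 320
y1 = 160
fill = 'blue'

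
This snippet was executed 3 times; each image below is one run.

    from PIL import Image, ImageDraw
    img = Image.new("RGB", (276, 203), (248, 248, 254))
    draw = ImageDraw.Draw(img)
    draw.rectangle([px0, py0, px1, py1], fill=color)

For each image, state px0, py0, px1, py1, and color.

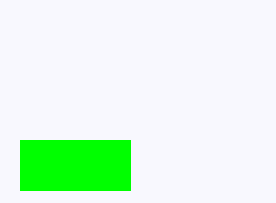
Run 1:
px0 = 20; py0 = 140; px1 = 130; py1 = 190; color = 'lime'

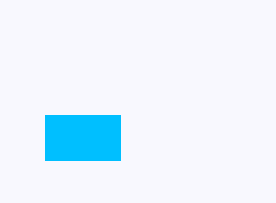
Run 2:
px0 = 45; py0 = 115; px1 = 120; py1 = 160; color = 'deepskyblue'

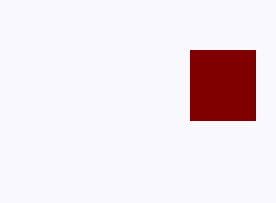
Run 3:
px0 = 190, py0 = 50, px1 = 255, py1 = 120, color = 'maroon'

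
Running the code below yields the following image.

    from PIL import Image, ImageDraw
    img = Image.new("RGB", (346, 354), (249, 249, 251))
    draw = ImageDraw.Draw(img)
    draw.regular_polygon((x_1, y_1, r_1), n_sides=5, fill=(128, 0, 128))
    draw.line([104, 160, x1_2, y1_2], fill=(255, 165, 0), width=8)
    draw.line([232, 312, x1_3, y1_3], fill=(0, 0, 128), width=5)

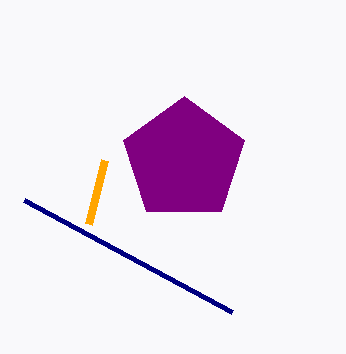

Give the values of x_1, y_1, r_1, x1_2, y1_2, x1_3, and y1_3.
x_1 = 184, y_1 = 160, r_1 = 64, x1_2 = 88, y1_2 = 224, x1_3 = 24, y1_3 = 200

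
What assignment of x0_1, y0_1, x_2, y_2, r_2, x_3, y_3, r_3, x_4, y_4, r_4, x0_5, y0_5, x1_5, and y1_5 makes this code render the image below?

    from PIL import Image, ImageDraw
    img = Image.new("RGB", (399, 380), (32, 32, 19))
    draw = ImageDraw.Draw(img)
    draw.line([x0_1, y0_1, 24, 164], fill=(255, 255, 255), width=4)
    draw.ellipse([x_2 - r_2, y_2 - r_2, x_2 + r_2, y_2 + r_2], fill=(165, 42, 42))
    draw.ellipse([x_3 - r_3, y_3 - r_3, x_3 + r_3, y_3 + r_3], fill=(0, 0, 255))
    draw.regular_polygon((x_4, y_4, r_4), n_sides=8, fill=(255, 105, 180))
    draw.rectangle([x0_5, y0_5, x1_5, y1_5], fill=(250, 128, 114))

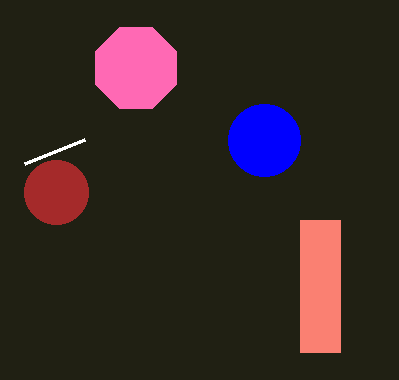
x0_1 = 84
y0_1 = 140
x_2 = 56
y_2 = 192
r_2 = 32
x_3 = 264
y_3 = 140
r_3 = 36
x_4 = 136
y_4 = 68
r_4 = 44
x0_5 = 300
y0_5 = 220
x1_5 = 340
y1_5 = 352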